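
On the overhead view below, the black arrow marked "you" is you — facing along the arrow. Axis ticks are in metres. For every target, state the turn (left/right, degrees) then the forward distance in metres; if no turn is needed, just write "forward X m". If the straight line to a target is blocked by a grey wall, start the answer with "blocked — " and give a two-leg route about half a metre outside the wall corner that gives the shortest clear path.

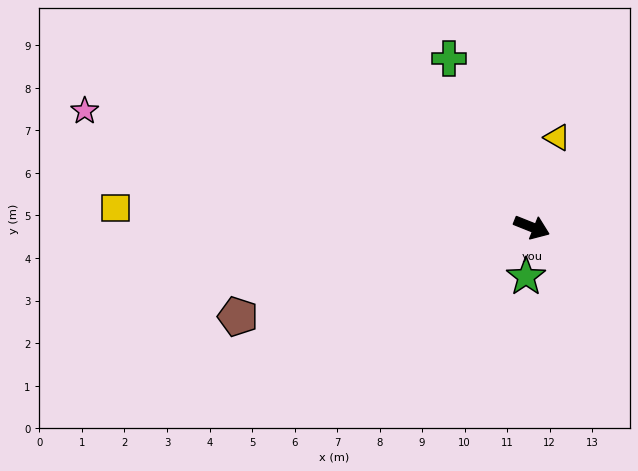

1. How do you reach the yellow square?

turn right 161°, forward 9.8 m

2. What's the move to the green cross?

turn left 138°, forward 4.4 m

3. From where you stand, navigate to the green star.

turn right 75°, forward 1.2 m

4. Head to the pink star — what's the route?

turn right 173°, forward 10.9 m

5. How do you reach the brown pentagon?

turn right 141°, forward 7.2 m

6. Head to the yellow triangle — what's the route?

turn left 96°, forward 2.2 m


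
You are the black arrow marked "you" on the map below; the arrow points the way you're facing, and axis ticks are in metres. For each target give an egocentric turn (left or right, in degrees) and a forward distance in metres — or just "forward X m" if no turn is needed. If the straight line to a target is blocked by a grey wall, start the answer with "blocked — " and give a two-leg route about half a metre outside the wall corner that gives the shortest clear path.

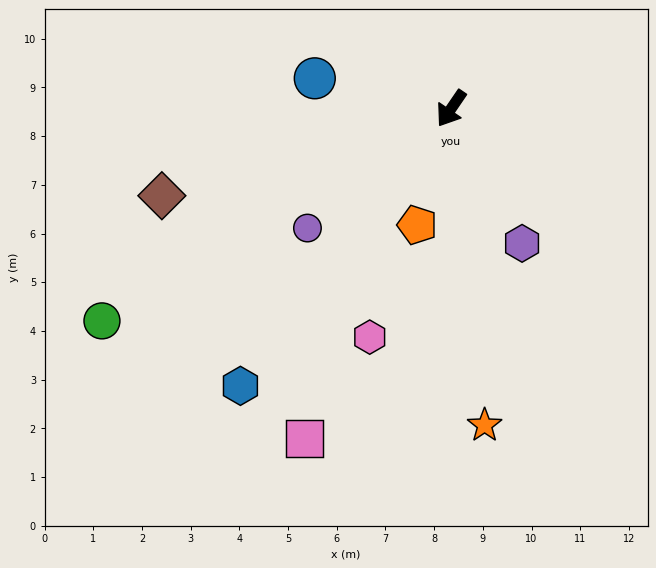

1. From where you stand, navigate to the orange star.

turn left 40°, forward 6.5 m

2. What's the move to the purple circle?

turn right 16°, forward 3.8 m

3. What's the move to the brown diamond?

turn right 39°, forward 6.2 m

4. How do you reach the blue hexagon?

turn right 3°, forward 7.2 m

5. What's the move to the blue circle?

turn right 68°, forward 2.9 m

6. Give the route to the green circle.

turn right 24°, forward 8.4 m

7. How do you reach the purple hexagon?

turn left 62°, forward 3.1 m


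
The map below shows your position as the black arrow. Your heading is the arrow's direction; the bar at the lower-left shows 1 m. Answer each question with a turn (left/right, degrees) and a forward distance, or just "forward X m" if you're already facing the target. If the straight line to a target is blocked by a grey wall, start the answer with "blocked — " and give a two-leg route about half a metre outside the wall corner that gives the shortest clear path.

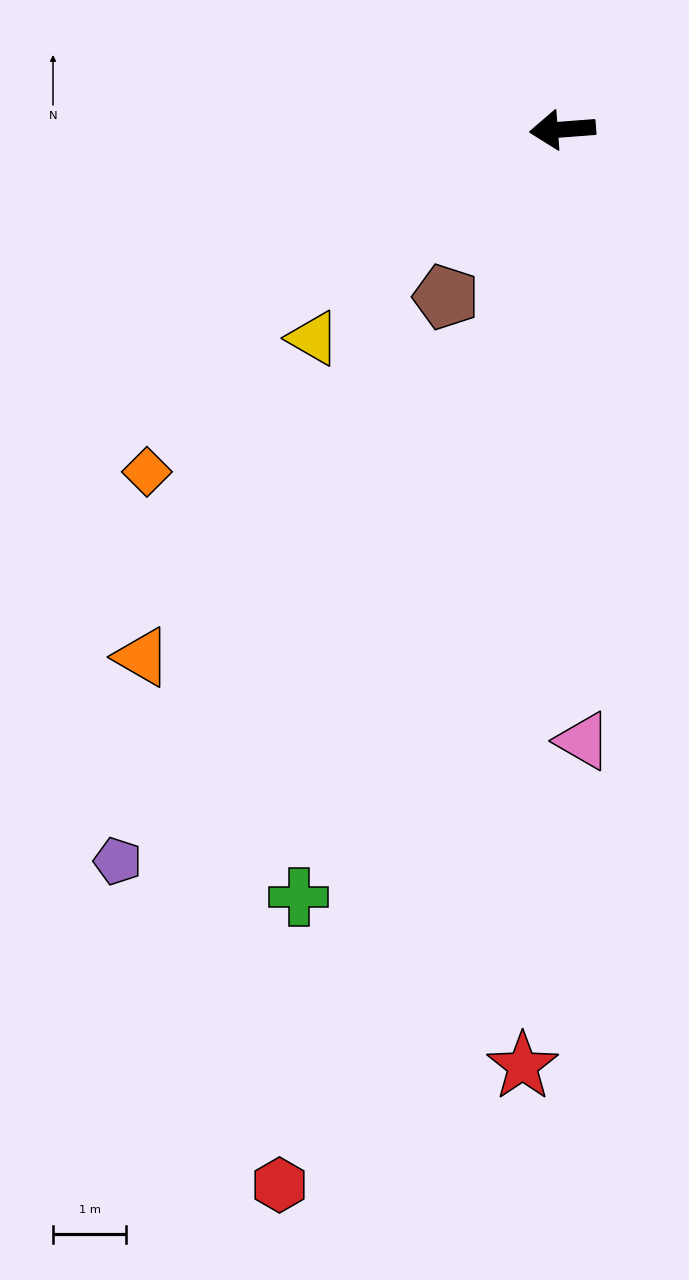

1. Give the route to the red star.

turn left 83°, forward 12.8 m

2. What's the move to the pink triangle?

turn left 88°, forward 8.4 m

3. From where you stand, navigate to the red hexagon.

turn left 71°, forward 14.9 m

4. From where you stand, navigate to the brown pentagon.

turn left 51°, forward 2.8 m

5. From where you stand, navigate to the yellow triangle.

turn left 36°, forward 4.4 m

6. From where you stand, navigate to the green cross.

turn left 67°, forward 11.1 m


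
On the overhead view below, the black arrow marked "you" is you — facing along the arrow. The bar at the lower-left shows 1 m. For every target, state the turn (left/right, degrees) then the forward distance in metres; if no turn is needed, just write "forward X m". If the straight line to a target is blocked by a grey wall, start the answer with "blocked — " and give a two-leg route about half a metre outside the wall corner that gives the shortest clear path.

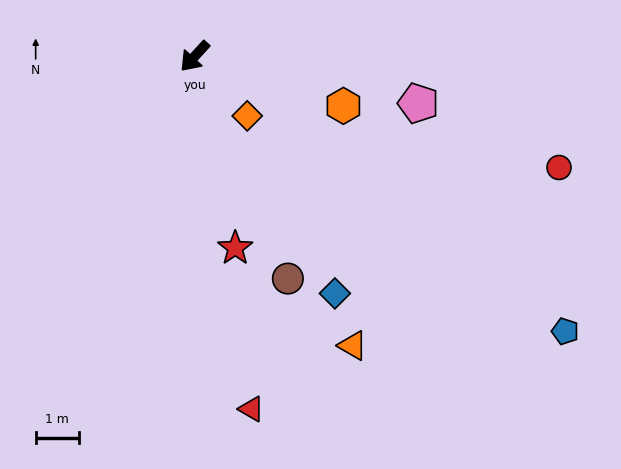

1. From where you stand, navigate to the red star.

turn left 54°, forward 4.6 m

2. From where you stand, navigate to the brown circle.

turn left 65°, forward 5.6 m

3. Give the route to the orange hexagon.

turn left 114°, forward 3.6 m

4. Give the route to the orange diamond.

turn left 84°, forward 1.8 m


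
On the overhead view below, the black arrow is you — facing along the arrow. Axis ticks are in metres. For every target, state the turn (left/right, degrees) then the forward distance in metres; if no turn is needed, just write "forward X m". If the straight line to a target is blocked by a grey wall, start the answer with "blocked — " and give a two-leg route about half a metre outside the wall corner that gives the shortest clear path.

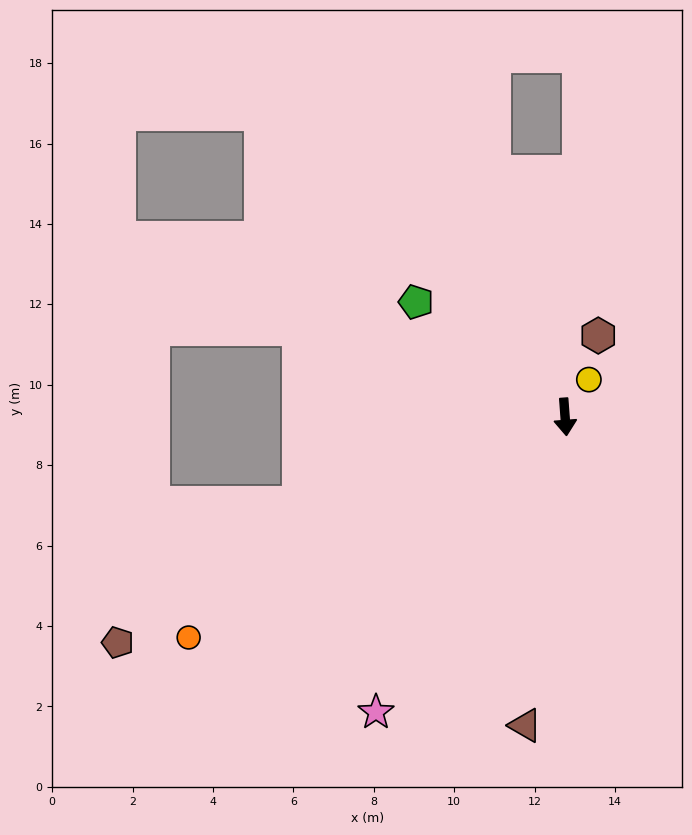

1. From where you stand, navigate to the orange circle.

turn right 64°, forward 10.9 m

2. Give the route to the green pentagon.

turn right 132°, forward 4.7 m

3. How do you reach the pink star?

turn right 37°, forward 8.7 m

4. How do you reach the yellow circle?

turn left 143°, forward 1.1 m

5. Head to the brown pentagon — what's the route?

turn right 68°, forward 12.5 m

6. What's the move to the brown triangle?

turn right 12°, forward 7.7 m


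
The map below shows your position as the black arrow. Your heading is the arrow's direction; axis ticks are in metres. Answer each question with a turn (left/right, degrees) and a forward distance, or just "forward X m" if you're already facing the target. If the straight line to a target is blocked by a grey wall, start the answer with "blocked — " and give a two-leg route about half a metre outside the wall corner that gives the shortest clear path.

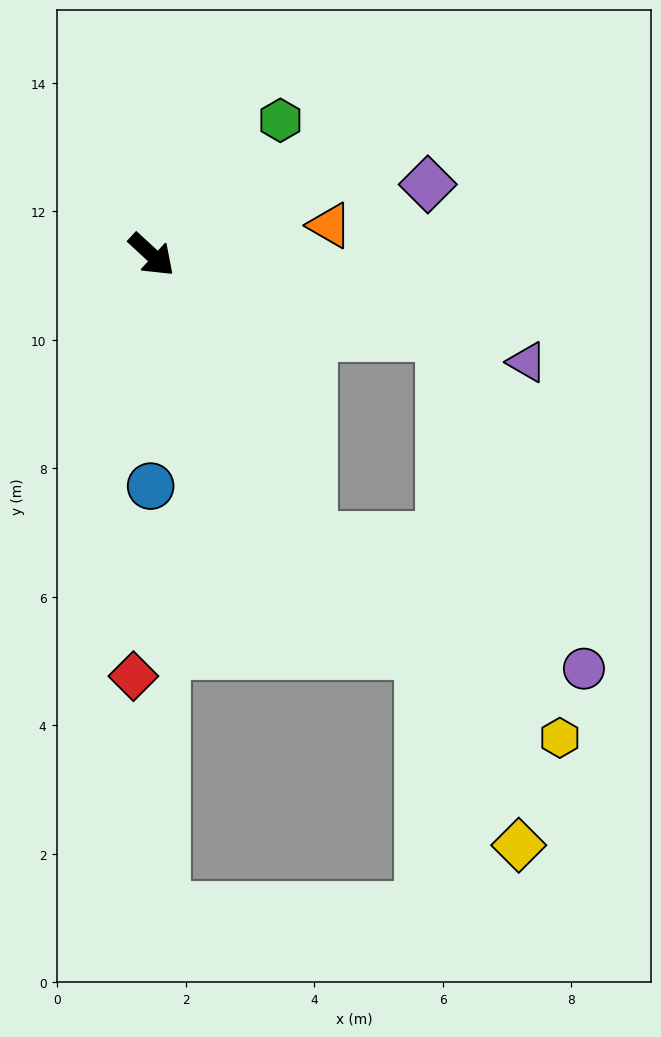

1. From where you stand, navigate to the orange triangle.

turn left 52°, forward 2.8 m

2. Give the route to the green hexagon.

turn left 89°, forward 2.9 m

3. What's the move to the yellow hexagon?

blocked — turn right 18°, forward 5.1 m, then turn left 22°, forward 5.0 m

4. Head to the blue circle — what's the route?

turn right 48°, forward 3.6 m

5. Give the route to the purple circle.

blocked — turn right 18°, forward 5.1 m, then turn left 35°, forward 4.7 m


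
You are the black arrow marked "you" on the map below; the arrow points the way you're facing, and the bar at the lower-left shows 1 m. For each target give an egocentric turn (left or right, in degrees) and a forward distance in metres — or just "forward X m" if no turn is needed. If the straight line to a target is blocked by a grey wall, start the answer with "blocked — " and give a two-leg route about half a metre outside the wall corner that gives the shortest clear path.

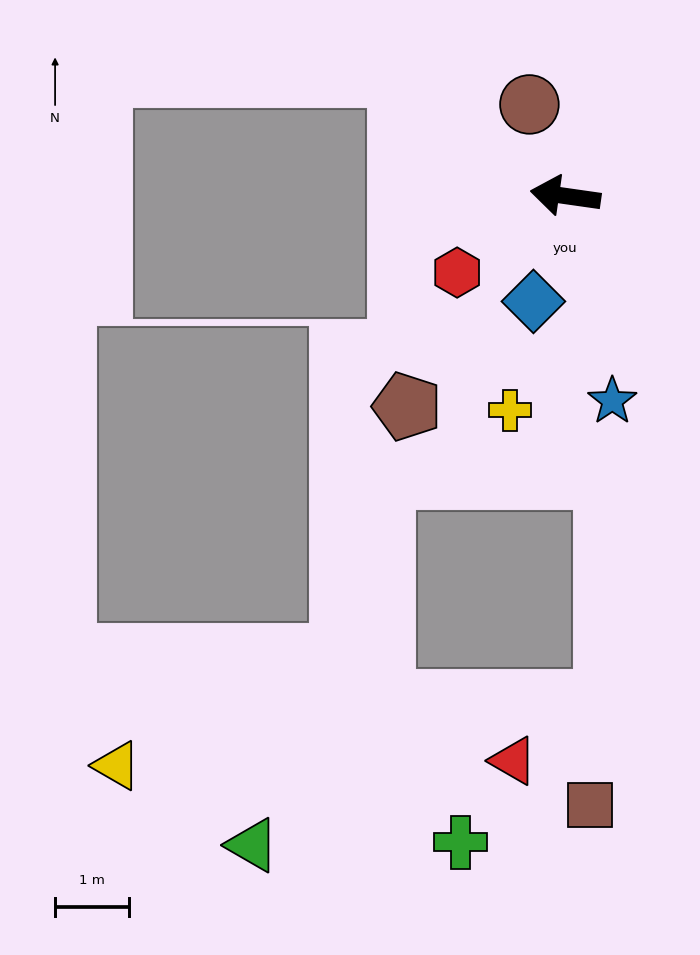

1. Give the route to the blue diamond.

turn left 81°, forward 1.5 m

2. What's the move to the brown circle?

turn right 60°, forward 1.3 m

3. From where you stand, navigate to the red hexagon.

turn left 43°, forward 1.8 m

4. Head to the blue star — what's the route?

turn left 111°, forward 2.8 m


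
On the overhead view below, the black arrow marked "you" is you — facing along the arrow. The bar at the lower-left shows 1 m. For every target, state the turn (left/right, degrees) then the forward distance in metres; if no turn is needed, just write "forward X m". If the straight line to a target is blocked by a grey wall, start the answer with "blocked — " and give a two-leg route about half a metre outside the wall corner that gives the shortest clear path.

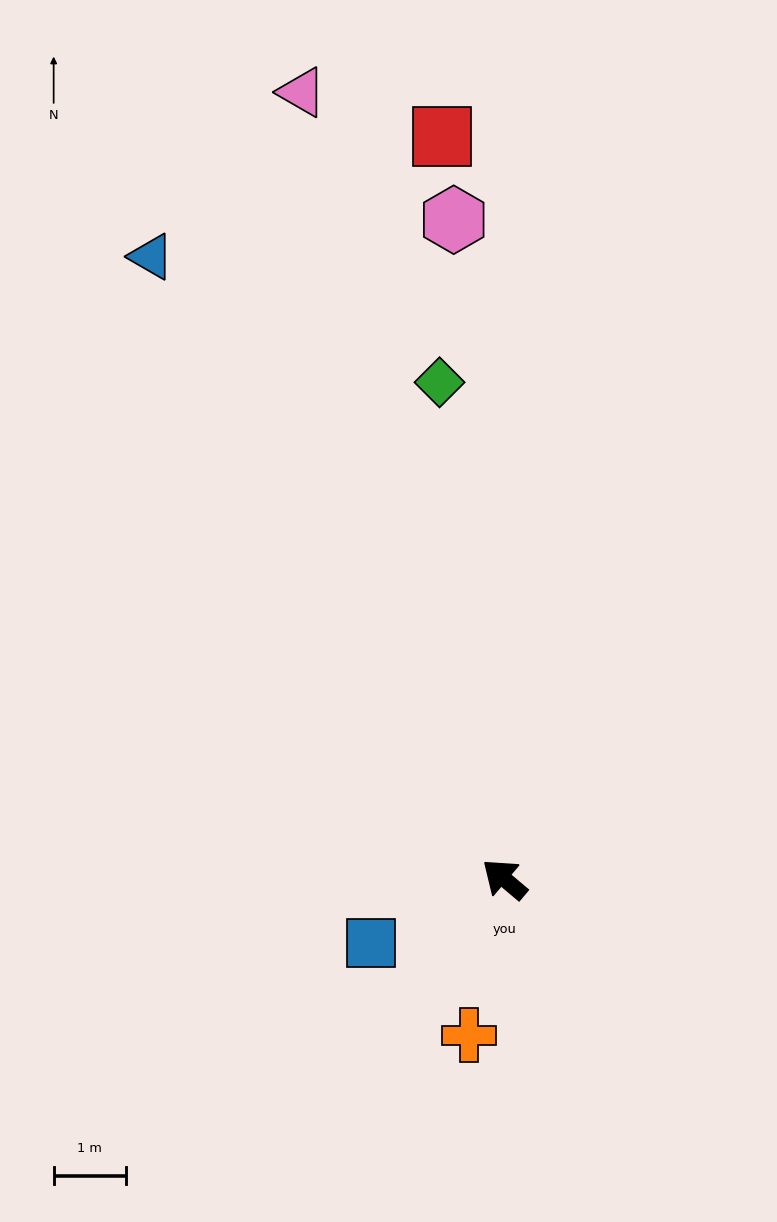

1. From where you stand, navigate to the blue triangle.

turn right 20°, forward 9.9 m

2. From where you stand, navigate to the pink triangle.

turn right 35°, forward 11.2 m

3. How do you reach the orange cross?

turn left 117°, forward 2.2 m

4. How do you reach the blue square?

turn left 66°, forward 2.0 m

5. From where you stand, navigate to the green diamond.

turn right 42°, forward 6.9 m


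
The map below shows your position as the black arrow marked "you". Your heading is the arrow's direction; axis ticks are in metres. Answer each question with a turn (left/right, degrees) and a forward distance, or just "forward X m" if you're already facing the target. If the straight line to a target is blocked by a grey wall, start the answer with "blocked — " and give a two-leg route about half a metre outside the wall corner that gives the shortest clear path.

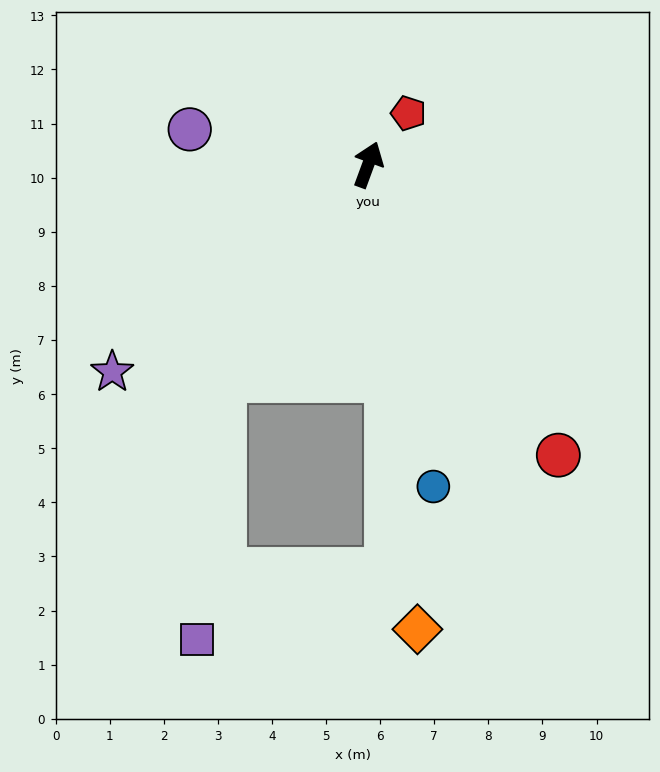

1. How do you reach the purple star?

turn left 149°, forward 6.1 m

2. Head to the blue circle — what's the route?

turn right 148°, forward 6.1 m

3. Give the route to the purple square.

blocked — turn left 166°, forward 4.8 m, then turn left 28°, forward 4.8 m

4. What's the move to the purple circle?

turn left 99°, forward 3.4 m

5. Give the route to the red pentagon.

turn right 18°, forward 1.2 m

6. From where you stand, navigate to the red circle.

turn right 127°, forward 6.4 m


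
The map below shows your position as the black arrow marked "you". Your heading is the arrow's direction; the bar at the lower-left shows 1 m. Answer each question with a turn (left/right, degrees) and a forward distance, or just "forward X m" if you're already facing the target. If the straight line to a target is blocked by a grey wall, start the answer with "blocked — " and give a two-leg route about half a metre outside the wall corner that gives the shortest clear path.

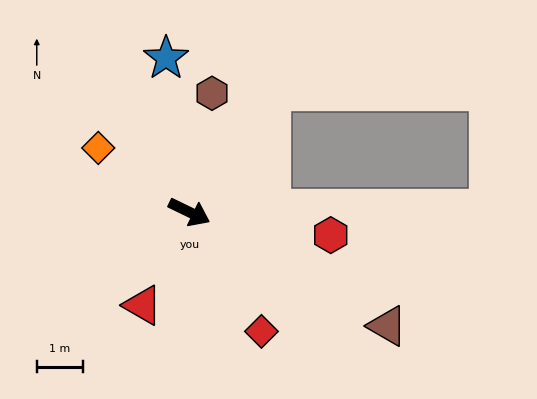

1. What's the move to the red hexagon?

turn left 17°, forward 3.1 m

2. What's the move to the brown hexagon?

turn left 105°, forward 2.6 m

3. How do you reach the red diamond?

turn right 33°, forward 3.0 m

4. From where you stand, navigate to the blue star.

turn left 125°, forward 3.3 m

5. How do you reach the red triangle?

turn right 91°, forward 2.2 m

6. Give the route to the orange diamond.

turn left 171°, forward 2.4 m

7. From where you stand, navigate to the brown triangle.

turn right 4°, forward 4.9 m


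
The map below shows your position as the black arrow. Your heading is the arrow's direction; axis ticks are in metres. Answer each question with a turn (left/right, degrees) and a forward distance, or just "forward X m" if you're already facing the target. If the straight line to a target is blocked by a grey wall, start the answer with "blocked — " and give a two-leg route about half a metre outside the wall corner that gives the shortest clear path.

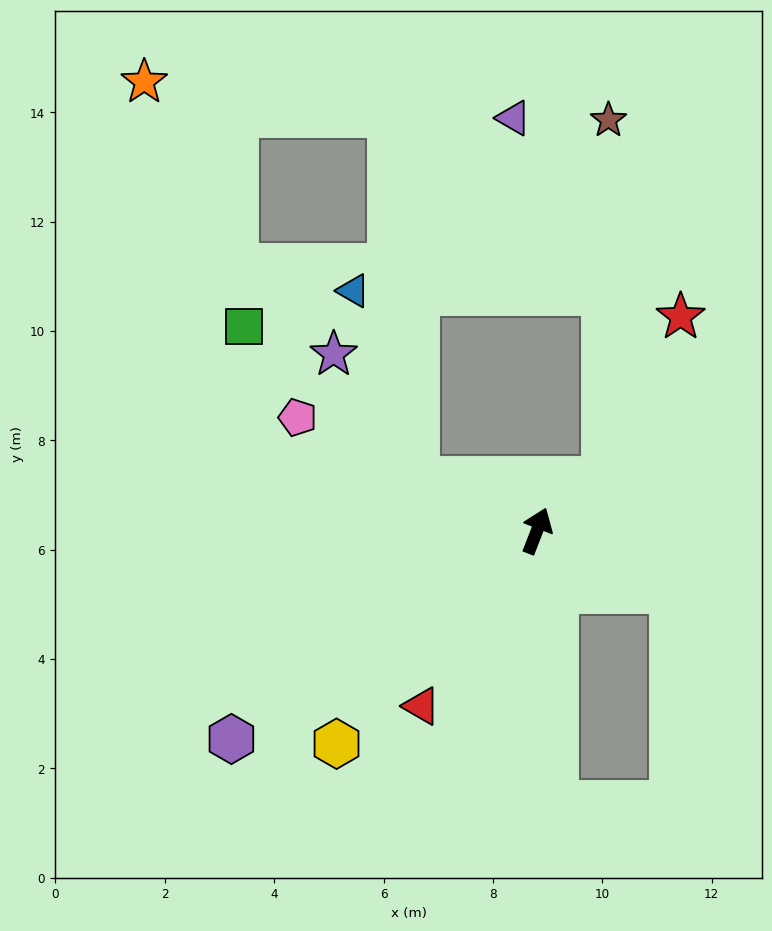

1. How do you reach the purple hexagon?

turn left 145°, forward 6.8 m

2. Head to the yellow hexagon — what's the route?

turn left 158°, forward 5.3 m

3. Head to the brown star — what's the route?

blocked — turn right 32°, forward 1.6 m, then turn left 53°, forward 6.6 m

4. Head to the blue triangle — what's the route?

blocked — turn left 88°, forward 2.4 m, then turn right 48°, forward 3.6 m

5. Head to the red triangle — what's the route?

turn left 168°, forward 3.8 m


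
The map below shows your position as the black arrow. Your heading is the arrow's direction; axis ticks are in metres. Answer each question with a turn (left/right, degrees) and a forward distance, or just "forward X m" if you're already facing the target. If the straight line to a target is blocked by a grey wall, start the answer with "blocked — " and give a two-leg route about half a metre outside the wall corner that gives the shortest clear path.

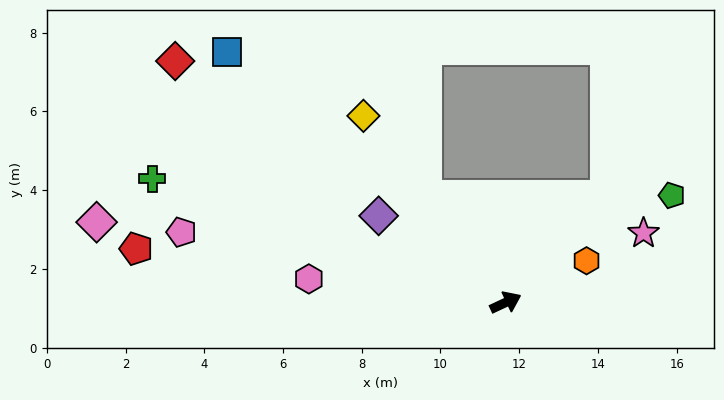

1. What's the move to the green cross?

turn left 136°, forward 9.5 m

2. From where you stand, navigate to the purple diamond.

turn left 121°, forward 3.9 m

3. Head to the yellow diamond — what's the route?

turn left 102°, forward 6.0 m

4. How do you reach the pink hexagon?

turn left 148°, forward 5.0 m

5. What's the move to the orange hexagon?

turn left 2°, forward 2.3 m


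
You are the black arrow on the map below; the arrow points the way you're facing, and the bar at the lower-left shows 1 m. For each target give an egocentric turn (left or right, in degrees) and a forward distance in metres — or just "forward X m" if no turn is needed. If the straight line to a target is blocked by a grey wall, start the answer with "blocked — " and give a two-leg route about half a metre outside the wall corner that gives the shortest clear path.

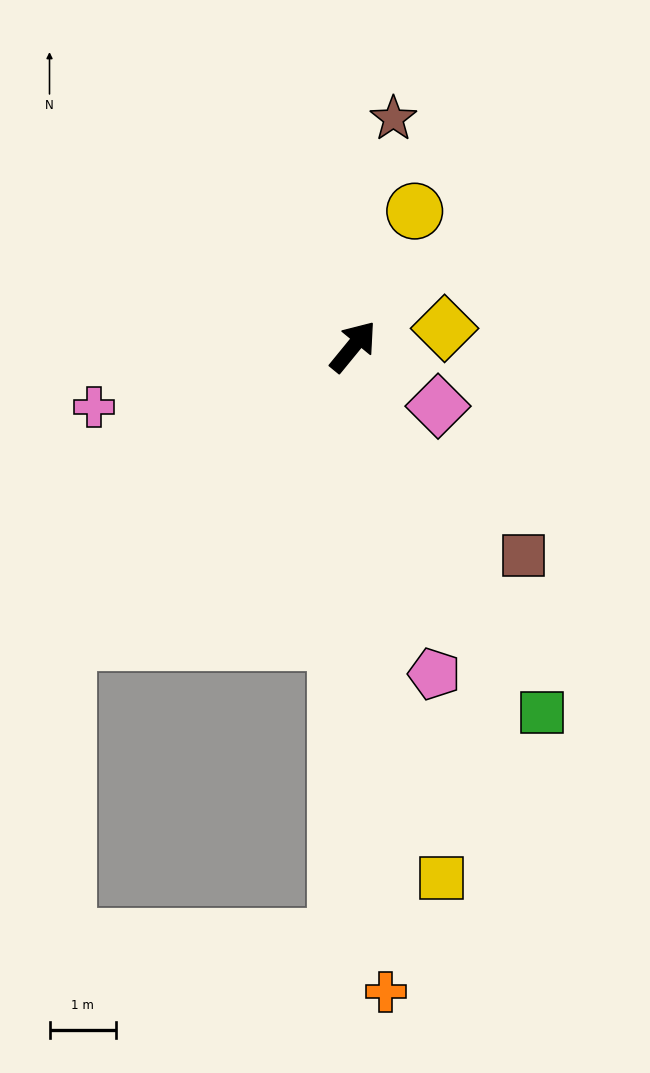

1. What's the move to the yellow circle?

turn left 15°, forward 2.2 m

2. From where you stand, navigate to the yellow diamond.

turn right 39°, forward 1.4 m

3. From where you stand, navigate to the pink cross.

turn left 142°, forward 4.0 m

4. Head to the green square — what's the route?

turn right 113°, forward 6.2 m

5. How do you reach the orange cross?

turn right 138°, forward 9.7 m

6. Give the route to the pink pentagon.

turn right 127°, forward 5.1 m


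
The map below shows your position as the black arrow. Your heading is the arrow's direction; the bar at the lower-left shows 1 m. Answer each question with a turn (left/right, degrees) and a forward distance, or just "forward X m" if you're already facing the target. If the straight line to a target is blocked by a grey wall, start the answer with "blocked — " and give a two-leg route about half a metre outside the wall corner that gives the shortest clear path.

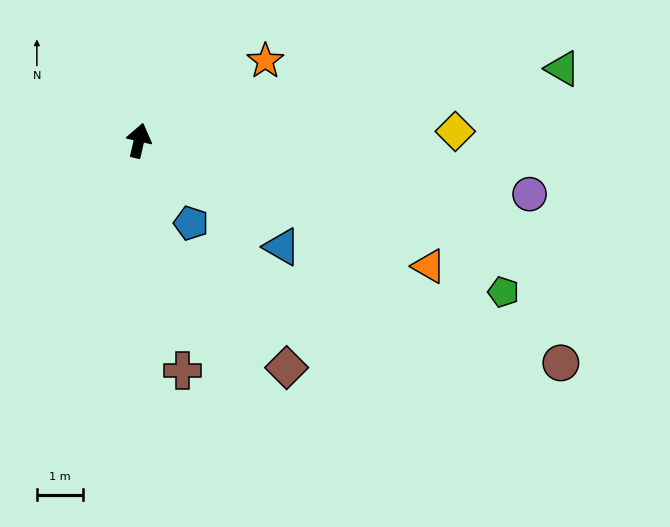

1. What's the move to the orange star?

turn right 45°, forward 3.2 m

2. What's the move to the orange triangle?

turn right 101°, forward 6.8 m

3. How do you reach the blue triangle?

turn right 114°, forward 3.8 m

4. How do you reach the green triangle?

turn right 67°, forward 9.3 m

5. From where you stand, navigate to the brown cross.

turn right 156°, forward 5.0 m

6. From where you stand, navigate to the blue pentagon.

turn right 135°, forward 2.1 m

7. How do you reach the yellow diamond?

turn right 75°, forward 6.8 m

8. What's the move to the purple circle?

turn right 85°, forward 8.5 m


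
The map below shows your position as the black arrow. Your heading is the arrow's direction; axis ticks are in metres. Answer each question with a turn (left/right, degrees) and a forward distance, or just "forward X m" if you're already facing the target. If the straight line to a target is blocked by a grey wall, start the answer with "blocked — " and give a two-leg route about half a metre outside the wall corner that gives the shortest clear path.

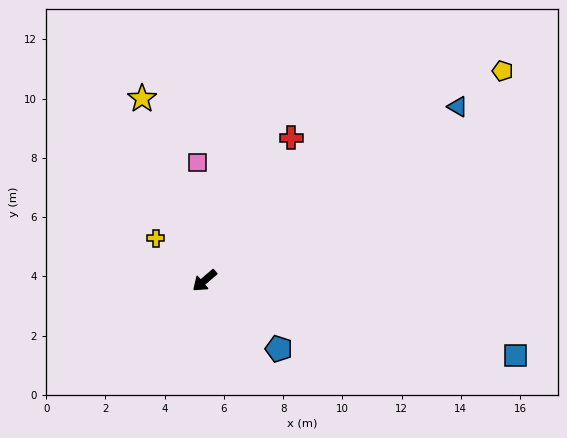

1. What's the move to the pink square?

turn right 127°, forward 4.0 m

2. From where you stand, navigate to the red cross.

turn right 162°, forward 5.7 m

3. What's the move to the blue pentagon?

turn left 97°, forward 3.4 m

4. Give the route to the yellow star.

turn right 112°, forward 6.5 m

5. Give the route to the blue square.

turn left 126°, forward 10.8 m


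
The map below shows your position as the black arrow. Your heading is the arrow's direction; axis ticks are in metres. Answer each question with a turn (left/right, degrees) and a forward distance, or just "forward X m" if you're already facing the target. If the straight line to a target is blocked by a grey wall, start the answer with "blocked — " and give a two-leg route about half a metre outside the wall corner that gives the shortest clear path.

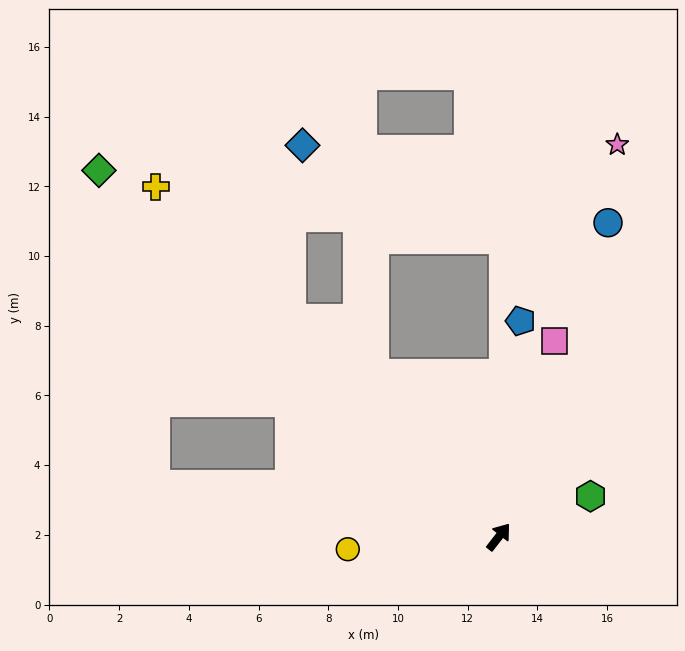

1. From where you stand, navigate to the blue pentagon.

turn left 32°, forward 6.2 m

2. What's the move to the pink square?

turn left 22°, forward 5.8 m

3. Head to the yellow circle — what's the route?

turn left 133°, forward 4.3 m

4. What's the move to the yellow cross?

turn left 82°, forward 14.1 m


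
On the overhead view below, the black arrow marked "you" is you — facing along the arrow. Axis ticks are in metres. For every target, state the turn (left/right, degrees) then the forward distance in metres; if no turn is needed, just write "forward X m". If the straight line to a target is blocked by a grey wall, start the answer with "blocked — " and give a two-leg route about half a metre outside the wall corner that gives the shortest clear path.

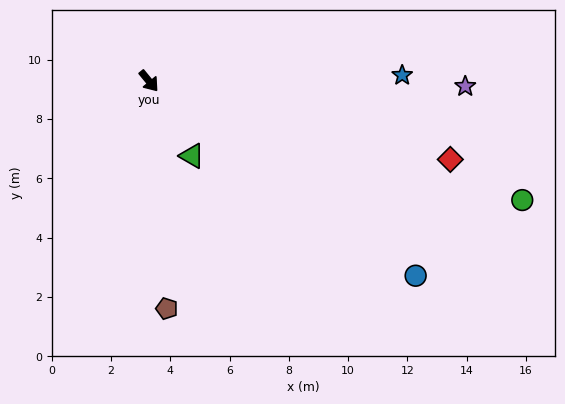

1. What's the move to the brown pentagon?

turn right 35°, forward 7.7 m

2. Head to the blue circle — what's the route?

turn left 14°, forward 11.1 m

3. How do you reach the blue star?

turn left 52°, forward 8.5 m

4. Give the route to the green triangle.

turn right 10°, forward 2.9 m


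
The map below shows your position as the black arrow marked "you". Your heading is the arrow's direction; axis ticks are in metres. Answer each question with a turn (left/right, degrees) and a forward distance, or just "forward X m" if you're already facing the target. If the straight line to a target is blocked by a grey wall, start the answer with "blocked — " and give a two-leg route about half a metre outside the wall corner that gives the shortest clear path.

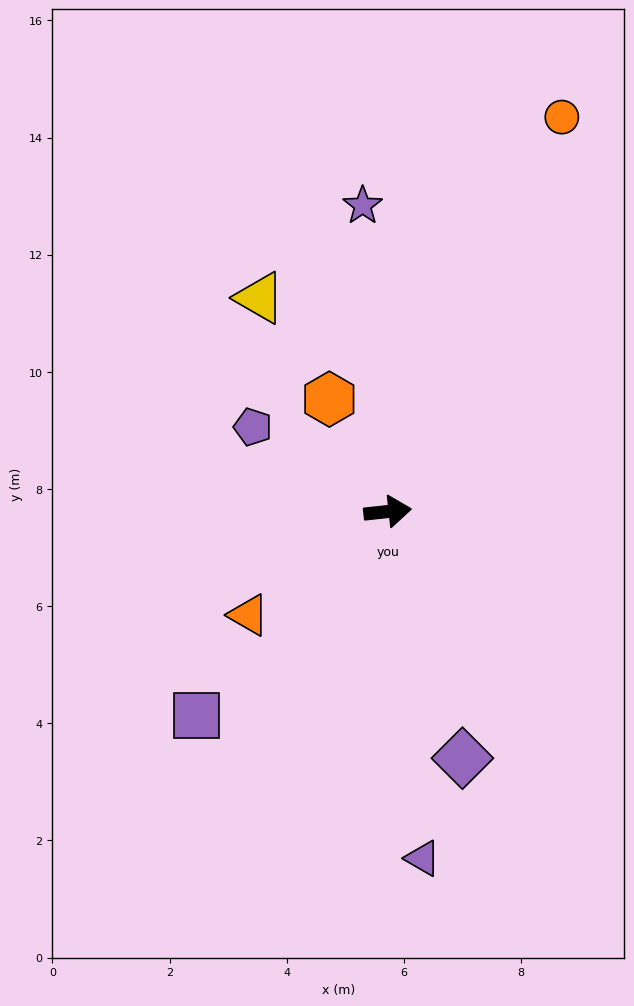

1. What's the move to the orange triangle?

turn right 150°, forward 3.0 m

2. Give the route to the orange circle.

turn left 60°, forward 7.4 m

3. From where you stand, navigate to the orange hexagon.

turn left 111°, forward 2.2 m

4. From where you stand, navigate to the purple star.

turn left 88°, forward 5.2 m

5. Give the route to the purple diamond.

turn right 79°, forward 4.4 m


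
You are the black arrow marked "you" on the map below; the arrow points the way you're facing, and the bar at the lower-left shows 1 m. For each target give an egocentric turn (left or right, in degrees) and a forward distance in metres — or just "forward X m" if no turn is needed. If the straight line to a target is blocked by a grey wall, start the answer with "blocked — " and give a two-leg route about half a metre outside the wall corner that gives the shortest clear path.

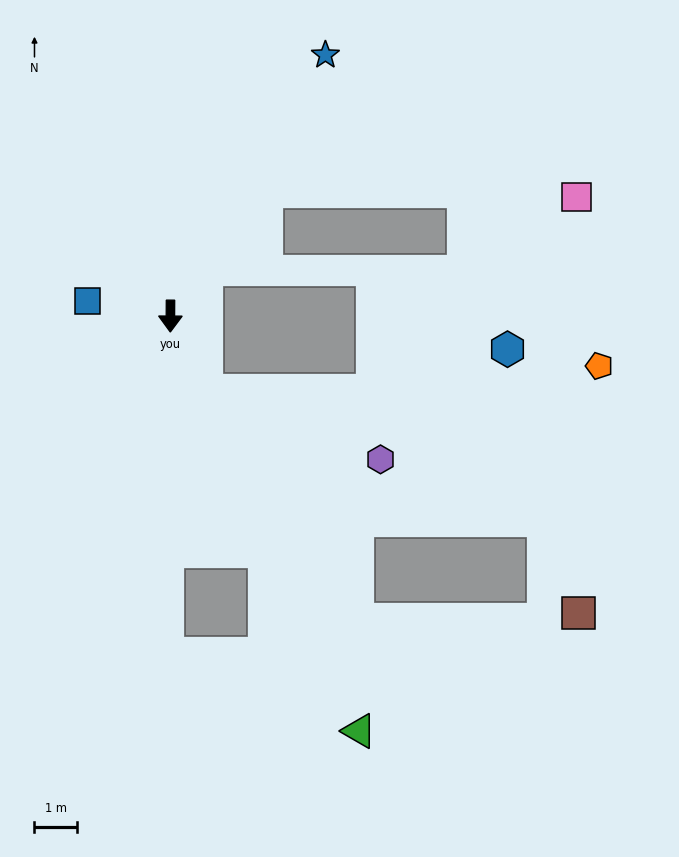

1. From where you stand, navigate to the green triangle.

turn left 25°, forward 10.8 m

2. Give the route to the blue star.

turn left 150°, forward 7.2 m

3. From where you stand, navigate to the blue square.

turn right 100°, forward 2.0 m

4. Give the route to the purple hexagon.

blocked — turn left 25°, forward 2.0 m, then turn left 44°, forward 4.4 m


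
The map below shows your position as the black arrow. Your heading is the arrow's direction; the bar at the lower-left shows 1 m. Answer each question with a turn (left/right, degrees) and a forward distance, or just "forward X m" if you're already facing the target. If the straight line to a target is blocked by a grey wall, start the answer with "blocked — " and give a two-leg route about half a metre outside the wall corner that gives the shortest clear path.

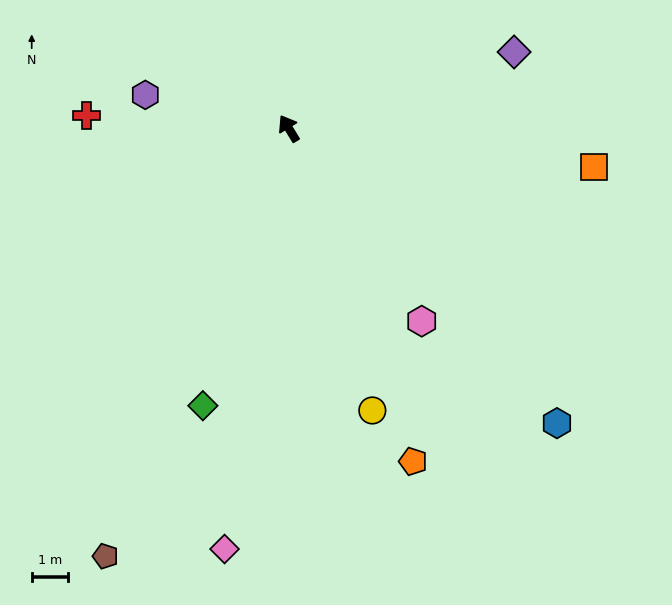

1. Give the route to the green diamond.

turn left 131°, forward 8.1 m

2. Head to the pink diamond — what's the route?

turn left 140°, forward 11.8 m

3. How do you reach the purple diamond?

turn right 103°, forward 6.6 m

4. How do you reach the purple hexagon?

turn left 45°, forward 4.1 m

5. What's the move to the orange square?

turn right 129°, forward 8.5 m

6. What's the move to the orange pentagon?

turn left 169°, forward 9.9 m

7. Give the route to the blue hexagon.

turn right 169°, forward 11.1 m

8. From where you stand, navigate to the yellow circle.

turn left 165°, forward 8.2 m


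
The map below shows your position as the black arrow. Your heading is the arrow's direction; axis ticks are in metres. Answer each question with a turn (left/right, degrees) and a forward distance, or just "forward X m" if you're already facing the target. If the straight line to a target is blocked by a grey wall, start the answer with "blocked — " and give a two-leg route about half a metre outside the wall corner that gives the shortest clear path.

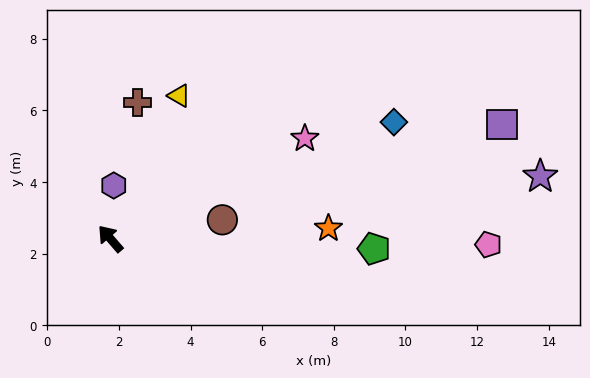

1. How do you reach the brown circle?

turn right 121°, forward 3.2 m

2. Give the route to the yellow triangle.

turn right 67°, forward 4.4 m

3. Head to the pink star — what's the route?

turn right 104°, forward 6.1 m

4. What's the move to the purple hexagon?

turn right 45°, forward 1.5 m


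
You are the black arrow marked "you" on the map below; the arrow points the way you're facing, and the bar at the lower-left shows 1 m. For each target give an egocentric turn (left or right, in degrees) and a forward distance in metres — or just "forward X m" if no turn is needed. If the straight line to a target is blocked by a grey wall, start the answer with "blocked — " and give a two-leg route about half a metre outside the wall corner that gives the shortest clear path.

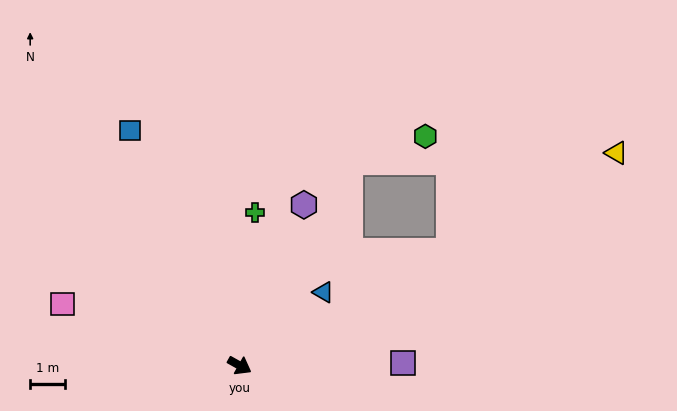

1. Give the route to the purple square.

turn left 30°, forward 4.8 m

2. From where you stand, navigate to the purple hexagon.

turn left 97°, forward 5.0 m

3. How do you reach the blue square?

turn left 144°, forward 7.6 m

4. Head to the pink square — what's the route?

turn right 170°, forward 5.5 m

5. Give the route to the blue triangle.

turn left 70°, forward 3.2 m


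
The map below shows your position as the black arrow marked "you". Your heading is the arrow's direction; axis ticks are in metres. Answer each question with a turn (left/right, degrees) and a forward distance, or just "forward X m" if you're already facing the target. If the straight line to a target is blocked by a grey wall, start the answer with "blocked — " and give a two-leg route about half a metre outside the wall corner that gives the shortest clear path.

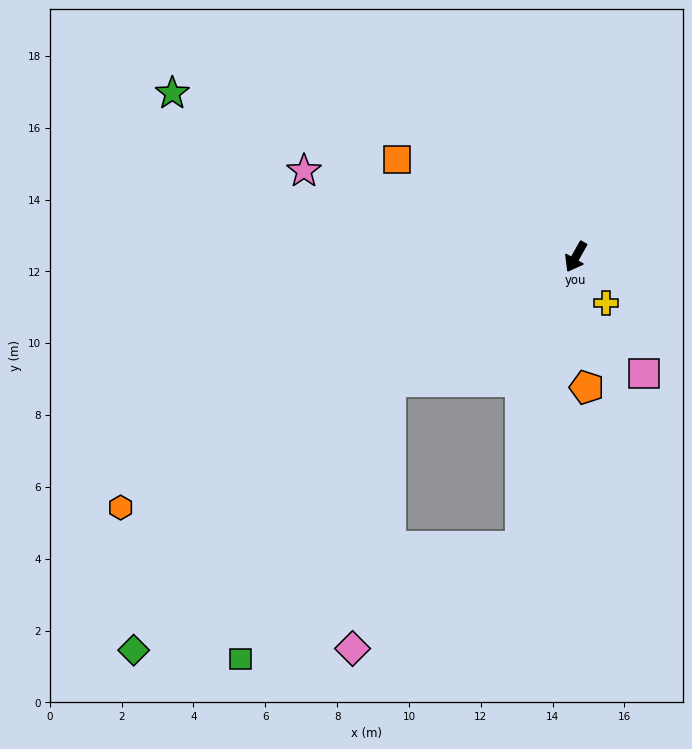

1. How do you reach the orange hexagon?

turn right 32°, forward 14.5 m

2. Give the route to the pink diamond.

blocked — turn left 18°, forward 8.2 m, then turn right 47°, forward 5.5 m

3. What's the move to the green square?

blocked — turn right 27°, forward 6.2 m, then turn left 28°, forward 8.8 m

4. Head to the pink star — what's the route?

turn right 78°, forward 7.9 m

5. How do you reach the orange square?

turn right 89°, forward 5.7 m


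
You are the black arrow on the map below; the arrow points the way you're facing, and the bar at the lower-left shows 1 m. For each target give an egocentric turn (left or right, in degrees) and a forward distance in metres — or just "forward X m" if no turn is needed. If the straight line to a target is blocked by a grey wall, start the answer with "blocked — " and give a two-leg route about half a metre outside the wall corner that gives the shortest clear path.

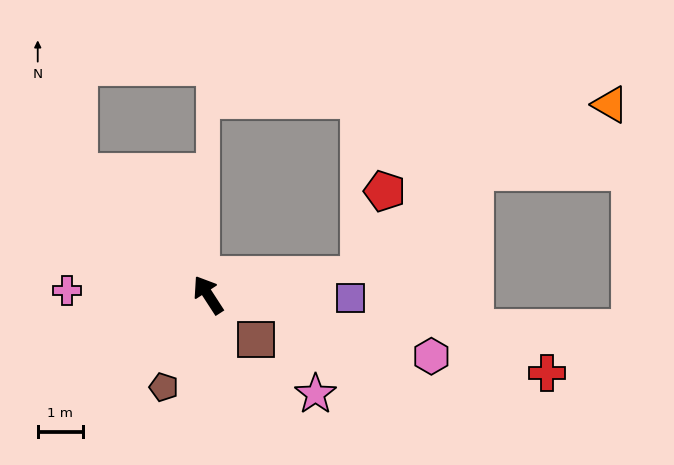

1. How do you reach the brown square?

turn right 166°, forward 1.5 m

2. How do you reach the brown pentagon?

turn left 121°, forward 2.3 m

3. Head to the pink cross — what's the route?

turn left 55°, forward 3.1 m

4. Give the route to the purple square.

turn right 124°, forward 3.2 m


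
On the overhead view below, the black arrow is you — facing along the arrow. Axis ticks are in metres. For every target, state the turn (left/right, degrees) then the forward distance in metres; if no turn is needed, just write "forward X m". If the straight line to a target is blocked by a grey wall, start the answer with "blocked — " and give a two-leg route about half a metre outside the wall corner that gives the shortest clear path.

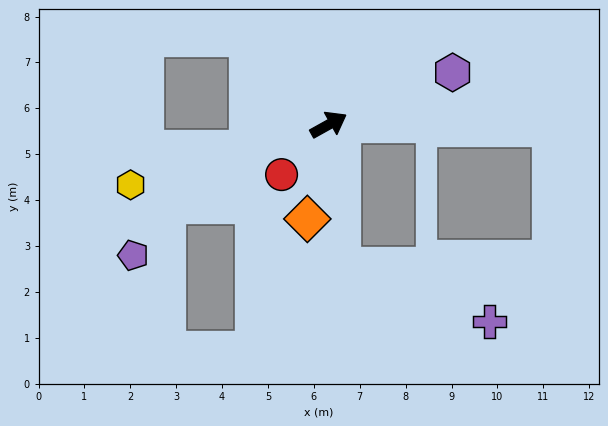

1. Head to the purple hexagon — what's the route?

turn right 6°, forward 2.9 m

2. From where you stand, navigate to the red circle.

turn right 162°, forward 1.5 m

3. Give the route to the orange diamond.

turn right 132°, forward 2.1 m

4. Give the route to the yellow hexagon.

turn left 168°, forward 4.5 m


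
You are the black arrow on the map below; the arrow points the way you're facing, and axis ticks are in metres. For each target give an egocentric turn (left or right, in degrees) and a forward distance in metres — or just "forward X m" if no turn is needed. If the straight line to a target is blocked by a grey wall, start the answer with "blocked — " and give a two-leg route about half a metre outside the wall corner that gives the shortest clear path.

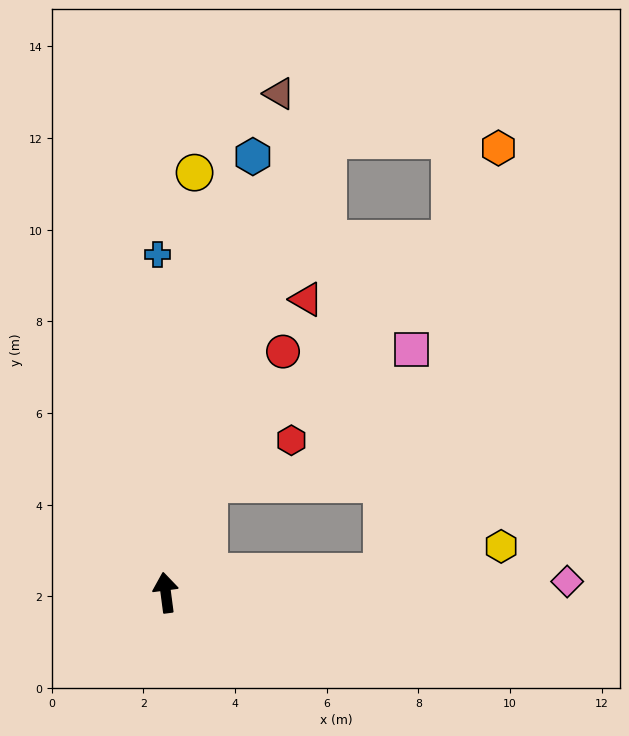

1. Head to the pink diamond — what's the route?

turn right 96°, forward 8.8 m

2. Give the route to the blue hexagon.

turn right 19°, forward 9.7 m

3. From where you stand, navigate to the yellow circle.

turn right 11°, forward 9.2 m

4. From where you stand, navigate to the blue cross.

turn right 6°, forward 7.4 m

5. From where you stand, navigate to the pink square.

blocked — turn right 92°, forward 4.8 m, then turn left 77°, forward 4.9 m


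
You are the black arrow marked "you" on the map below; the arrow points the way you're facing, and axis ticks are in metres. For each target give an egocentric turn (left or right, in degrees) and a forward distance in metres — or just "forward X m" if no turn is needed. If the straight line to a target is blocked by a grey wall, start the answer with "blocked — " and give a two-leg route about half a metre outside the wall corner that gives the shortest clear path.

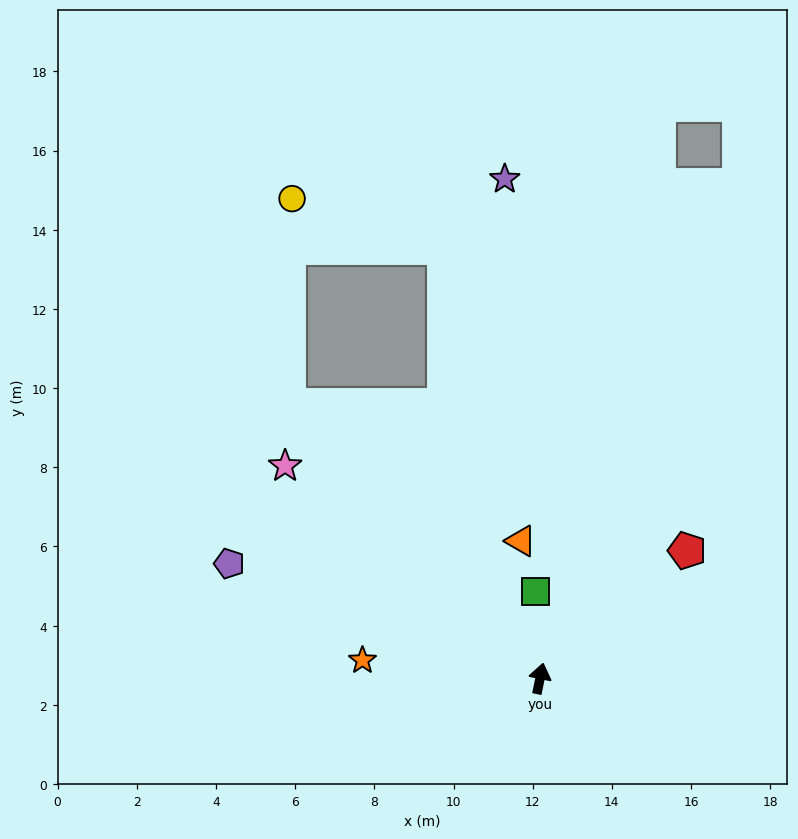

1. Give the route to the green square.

turn left 14°, forward 2.2 m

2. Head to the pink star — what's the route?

turn left 62°, forward 8.4 m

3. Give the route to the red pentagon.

turn right 37°, forward 4.9 m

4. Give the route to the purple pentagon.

turn left 81°, forward 8.4 m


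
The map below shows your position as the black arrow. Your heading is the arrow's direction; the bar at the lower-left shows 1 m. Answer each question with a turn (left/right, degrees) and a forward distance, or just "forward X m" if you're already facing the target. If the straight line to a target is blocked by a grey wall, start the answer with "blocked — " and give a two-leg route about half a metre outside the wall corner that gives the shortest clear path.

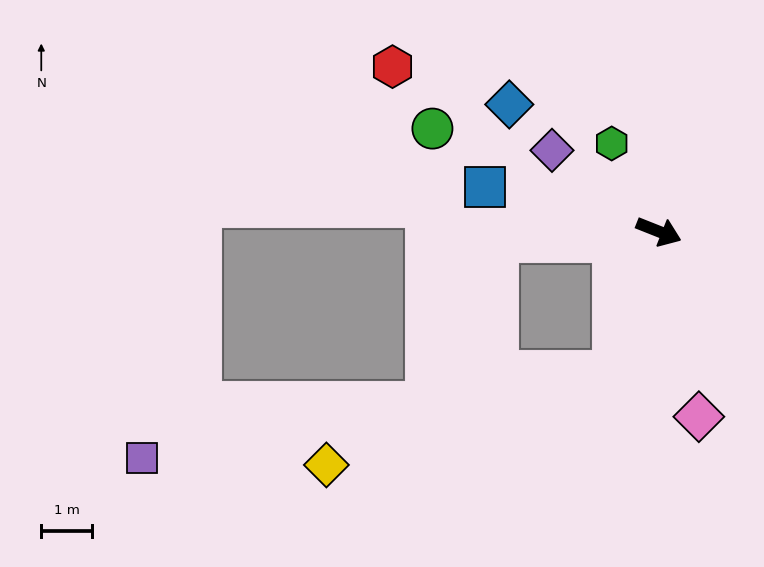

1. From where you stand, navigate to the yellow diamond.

blocked — turn right 86°, forward 2.9 m, then turn right 54°, forward 5.9 m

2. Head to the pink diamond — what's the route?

turn right 56°, forward 3.7 m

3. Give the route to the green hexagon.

turn left 140°, forward 2.0 m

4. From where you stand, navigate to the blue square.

turn right 173°, forward 3.5 m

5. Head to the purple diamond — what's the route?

turn left 164°, forward 2.6 m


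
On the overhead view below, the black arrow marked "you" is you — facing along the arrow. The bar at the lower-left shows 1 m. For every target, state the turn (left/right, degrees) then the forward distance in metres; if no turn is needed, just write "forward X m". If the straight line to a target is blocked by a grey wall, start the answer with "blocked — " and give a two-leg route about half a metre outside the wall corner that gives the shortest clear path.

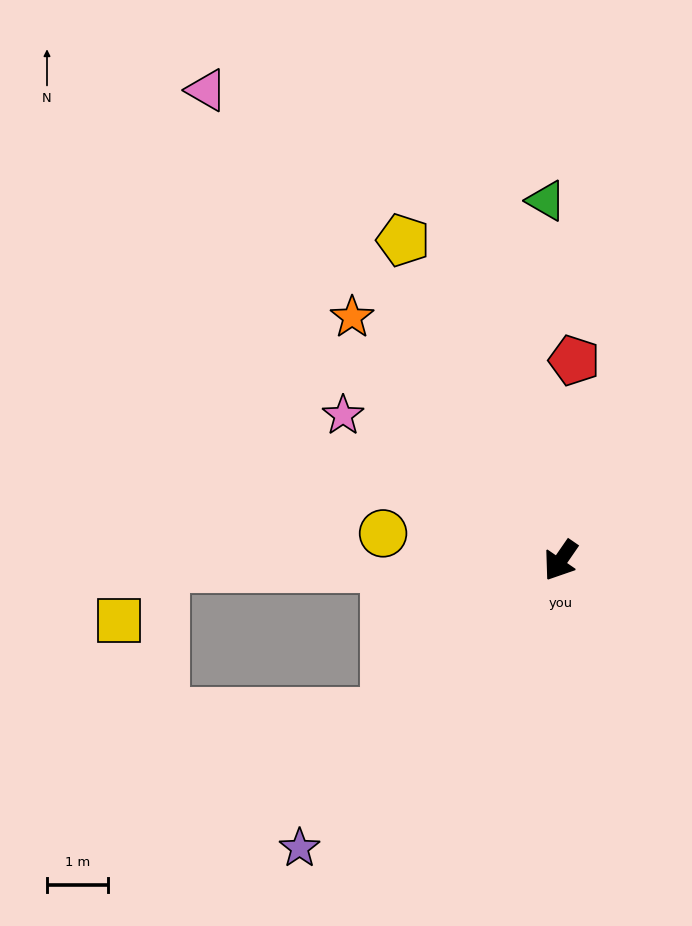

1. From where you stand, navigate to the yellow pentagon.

turn right 119°, forward 5.8 m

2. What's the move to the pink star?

turn right 89°, forward 4.3 m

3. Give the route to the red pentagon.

turn right 149°, forward 3.3 m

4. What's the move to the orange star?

turn right 105°, forward 5.3 m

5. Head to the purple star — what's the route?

turn right 8°, forward 6.4 m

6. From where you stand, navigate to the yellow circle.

turn right 64°, forward 2.9 m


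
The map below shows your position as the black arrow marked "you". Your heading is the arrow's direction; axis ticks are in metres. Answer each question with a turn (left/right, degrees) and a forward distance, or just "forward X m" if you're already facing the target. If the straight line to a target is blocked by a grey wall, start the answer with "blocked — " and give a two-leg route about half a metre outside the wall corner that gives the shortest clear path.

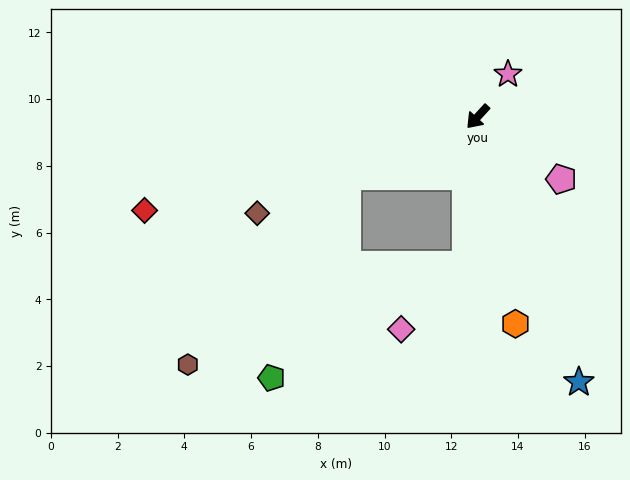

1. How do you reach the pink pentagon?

turn left 96°, forward 3.1 m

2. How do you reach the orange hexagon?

turn left 53°, forward 6.3 m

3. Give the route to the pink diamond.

blocked — turn left 38°, forward 4.5 m, then turn right 41°, forward 2.7 m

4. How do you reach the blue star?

turn left 63°, forward 8.5 m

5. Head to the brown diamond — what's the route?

turn right 24°, forward 7.2 m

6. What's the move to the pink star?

turn right 173°, forward 1.6 m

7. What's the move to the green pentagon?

blocked — turn right 23°, forward 4.3 m, then turn left 45°, forward 6.5 m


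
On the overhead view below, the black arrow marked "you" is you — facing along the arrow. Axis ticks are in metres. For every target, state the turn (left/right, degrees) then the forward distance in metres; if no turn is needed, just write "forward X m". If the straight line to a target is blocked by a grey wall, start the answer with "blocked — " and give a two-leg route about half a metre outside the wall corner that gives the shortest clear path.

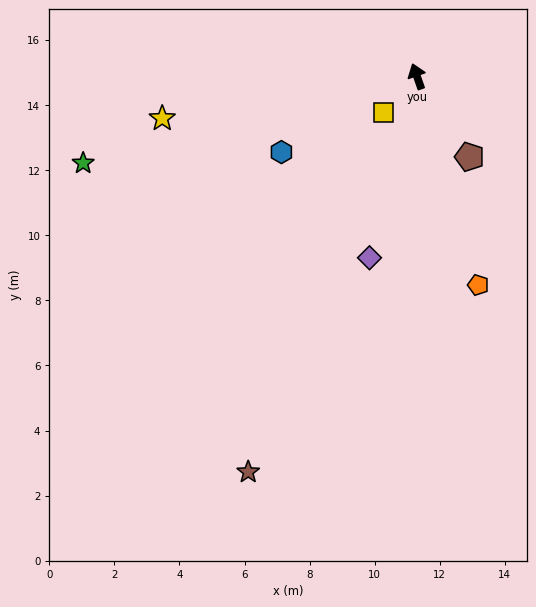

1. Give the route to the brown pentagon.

turn right 166°, forward 3.0 m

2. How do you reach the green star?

turn left 85°, forward 10.6 m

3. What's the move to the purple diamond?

turn left 146°, forward 5.8 m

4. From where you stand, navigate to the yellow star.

turn left 80°, forward 7.9 m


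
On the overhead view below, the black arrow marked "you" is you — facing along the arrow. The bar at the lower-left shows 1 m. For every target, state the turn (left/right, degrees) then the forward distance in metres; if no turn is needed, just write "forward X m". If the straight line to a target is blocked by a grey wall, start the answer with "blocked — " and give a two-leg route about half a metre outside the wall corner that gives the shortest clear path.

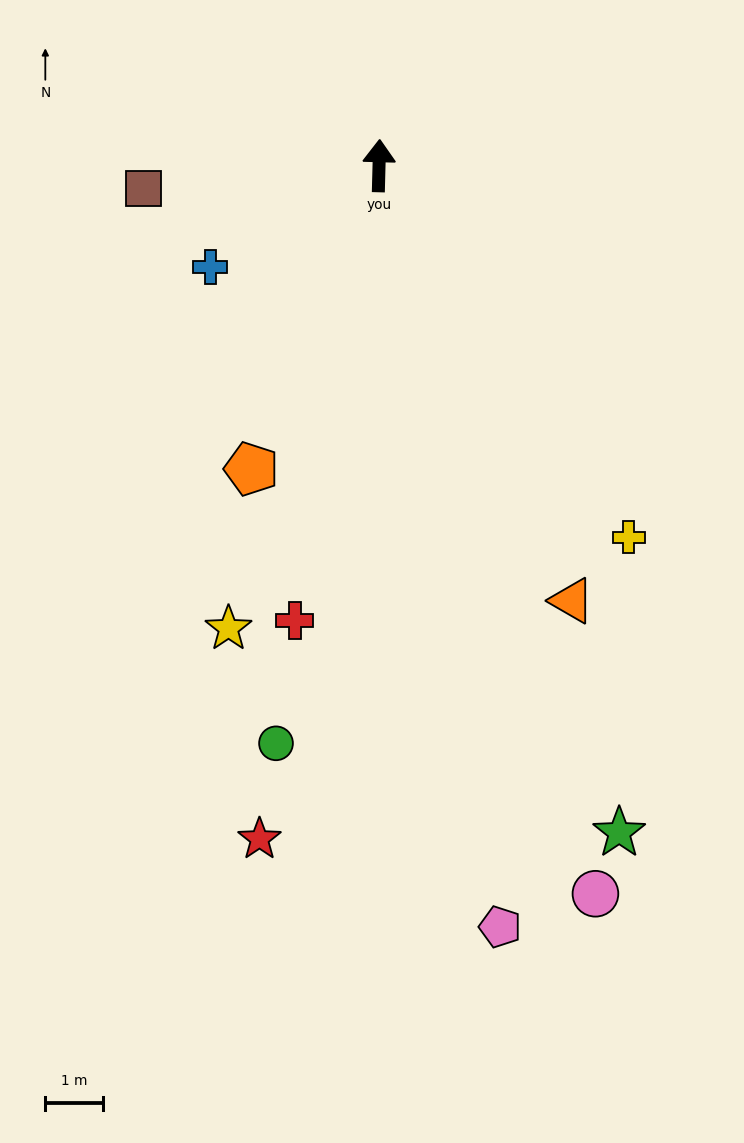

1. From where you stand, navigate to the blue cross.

turn left 122°, forward 3.4 m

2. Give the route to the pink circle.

turn right 162°, forward 13.2 m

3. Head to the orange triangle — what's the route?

turn right 155°, forward 8.3 m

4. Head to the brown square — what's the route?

turn left 97°, forward 4.1 m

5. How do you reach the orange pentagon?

turn left 159°, forward 5.7 m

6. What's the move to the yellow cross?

turn right 145°, forward 7.8 m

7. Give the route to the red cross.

turn left 171°, forward 8.1 m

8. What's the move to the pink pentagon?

turn right 169°, forward 13.4 m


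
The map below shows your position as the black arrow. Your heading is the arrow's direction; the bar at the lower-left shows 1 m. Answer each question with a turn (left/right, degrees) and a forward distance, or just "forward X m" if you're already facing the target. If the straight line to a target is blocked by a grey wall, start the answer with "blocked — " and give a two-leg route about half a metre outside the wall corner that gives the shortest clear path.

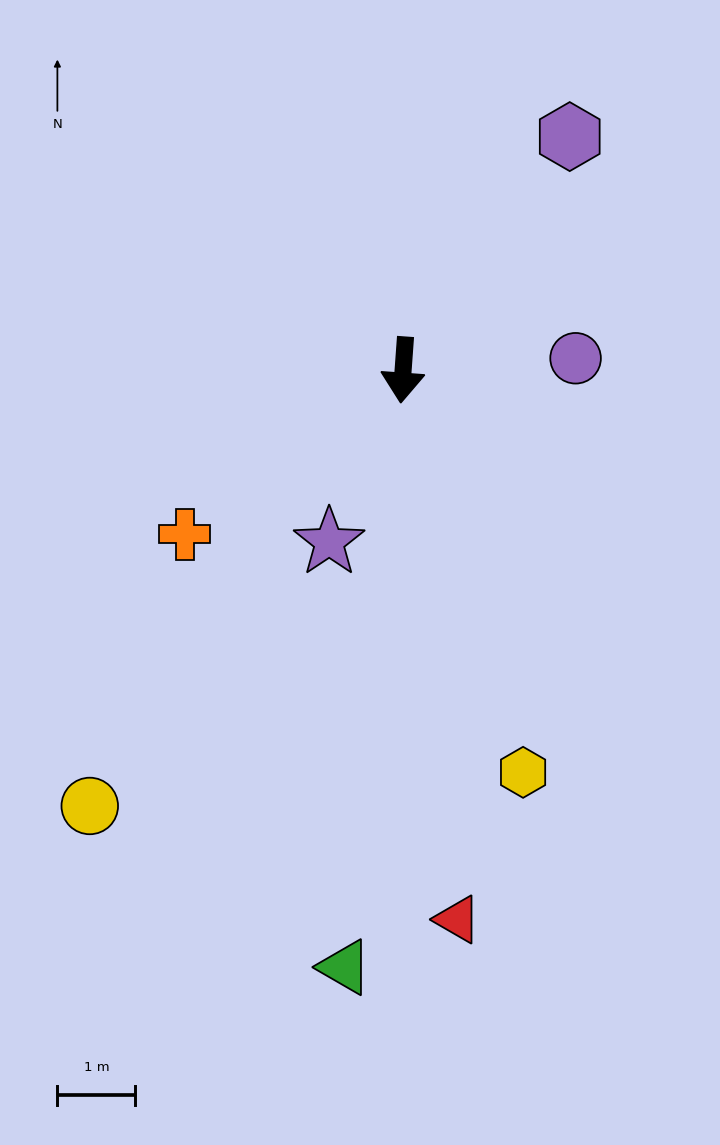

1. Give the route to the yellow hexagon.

turn left 21°, forward 5.4 m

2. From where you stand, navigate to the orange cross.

turn right 49°, forward 3.5 m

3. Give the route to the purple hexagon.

turn left 149°, forward 3.7 m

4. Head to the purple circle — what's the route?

turn left 98°, forward 2.2 m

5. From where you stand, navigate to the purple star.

turn right 19°, forward 2.4 m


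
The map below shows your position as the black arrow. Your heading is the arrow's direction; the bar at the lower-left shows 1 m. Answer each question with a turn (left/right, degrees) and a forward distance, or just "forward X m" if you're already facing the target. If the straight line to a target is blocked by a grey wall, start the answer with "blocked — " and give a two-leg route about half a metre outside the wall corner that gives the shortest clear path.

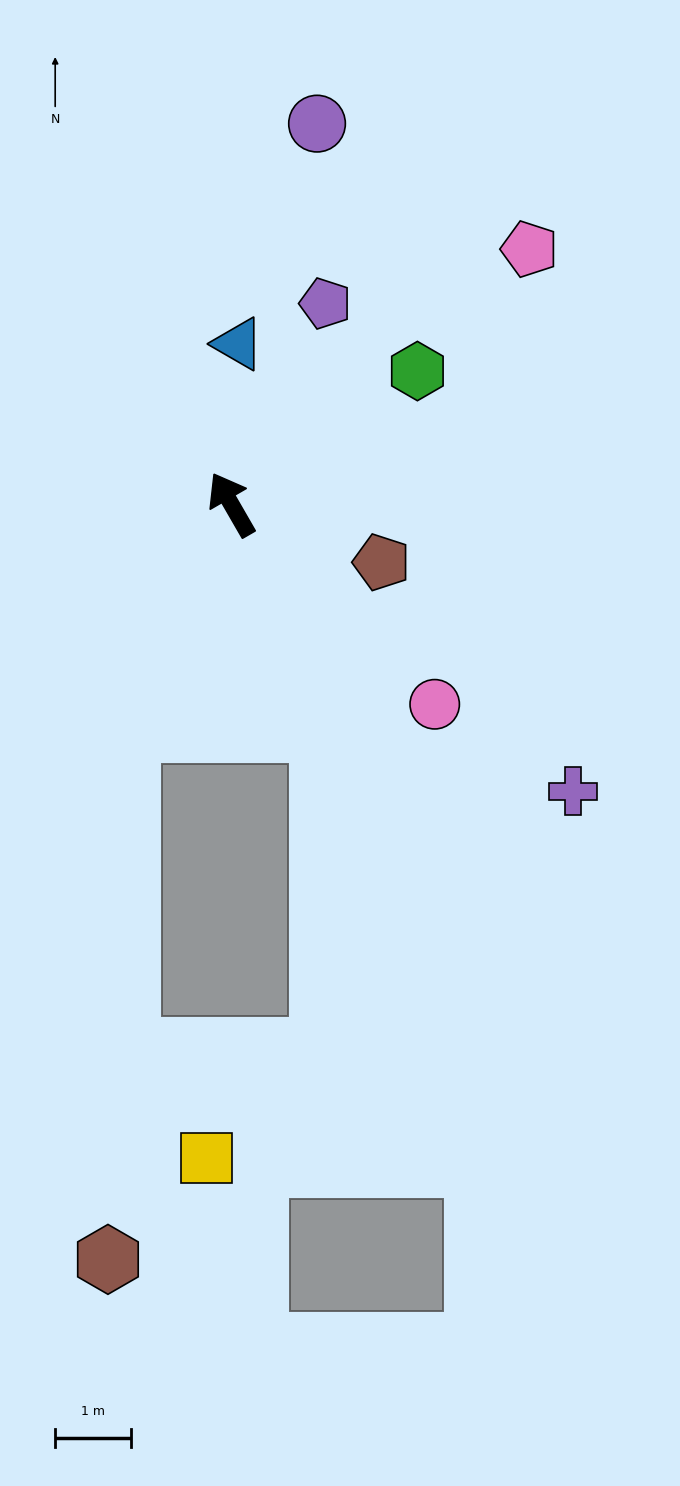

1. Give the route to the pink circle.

turn right 164°, forward 3.8 m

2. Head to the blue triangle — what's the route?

turn right 32°, forward 2.1 m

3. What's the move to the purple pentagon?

turn right 55°, forward 2.9 m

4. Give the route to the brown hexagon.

blocked — turn left 125°, forward 3.3 m, then turn left 23°, forward 7.0 m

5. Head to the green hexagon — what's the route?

turn right 84°, forward 3.0 m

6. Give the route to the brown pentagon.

turn right 141°, forward 2.1 m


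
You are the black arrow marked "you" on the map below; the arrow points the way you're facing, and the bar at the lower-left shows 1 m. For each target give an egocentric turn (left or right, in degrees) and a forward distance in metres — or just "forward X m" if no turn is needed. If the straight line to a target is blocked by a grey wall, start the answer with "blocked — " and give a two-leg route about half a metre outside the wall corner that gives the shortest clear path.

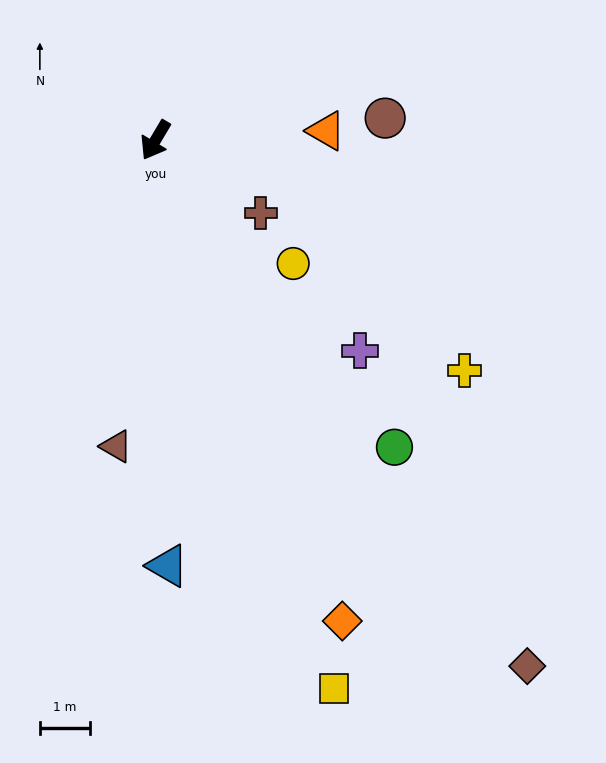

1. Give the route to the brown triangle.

turn left 23°, forward 6.2 m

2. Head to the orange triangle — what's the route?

turn left 124°, forward 3.4 m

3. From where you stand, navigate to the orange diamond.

turn left 52°, forward 10.3 m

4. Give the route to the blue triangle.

turn left 32°, forward 8.5 m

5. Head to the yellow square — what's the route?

turn left 49°, forward 11.5 m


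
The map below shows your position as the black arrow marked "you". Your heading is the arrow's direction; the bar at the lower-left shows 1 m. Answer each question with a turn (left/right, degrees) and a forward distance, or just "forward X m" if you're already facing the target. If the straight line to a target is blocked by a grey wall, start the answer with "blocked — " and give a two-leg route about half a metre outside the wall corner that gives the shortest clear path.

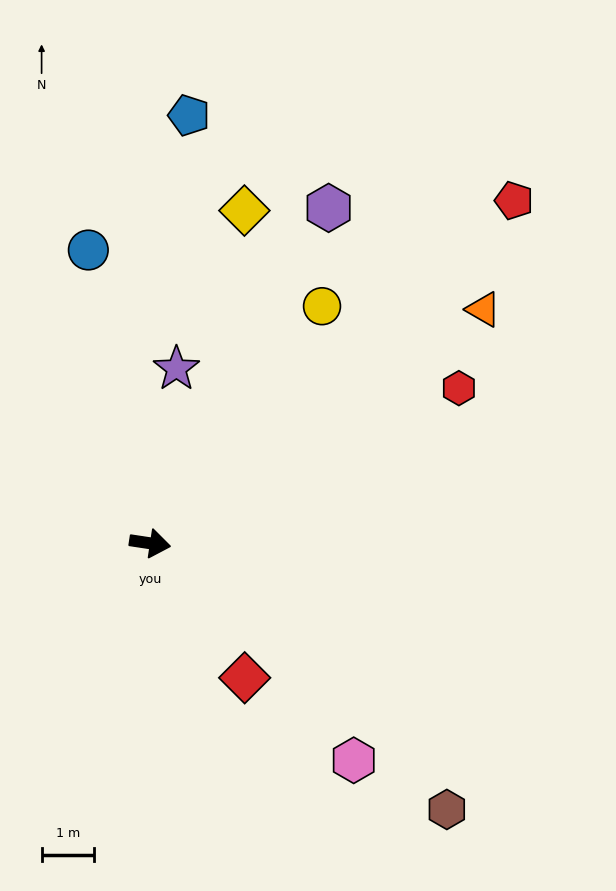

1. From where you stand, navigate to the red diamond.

turn right 46°, forward 3.1 m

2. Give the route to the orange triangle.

turn left 44°, forward 7.7 m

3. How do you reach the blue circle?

turn left 111°, forward 5.7 m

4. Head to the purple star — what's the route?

turn left 90°, forward 3.4 m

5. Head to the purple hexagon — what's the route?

turn left 71°, forward 7.2 m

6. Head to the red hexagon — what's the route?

turn left 35°, forward 6.6 m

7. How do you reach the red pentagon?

turn left 52°, forward 9.5 m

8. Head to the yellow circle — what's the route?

turn left 63°, forward 5.6 m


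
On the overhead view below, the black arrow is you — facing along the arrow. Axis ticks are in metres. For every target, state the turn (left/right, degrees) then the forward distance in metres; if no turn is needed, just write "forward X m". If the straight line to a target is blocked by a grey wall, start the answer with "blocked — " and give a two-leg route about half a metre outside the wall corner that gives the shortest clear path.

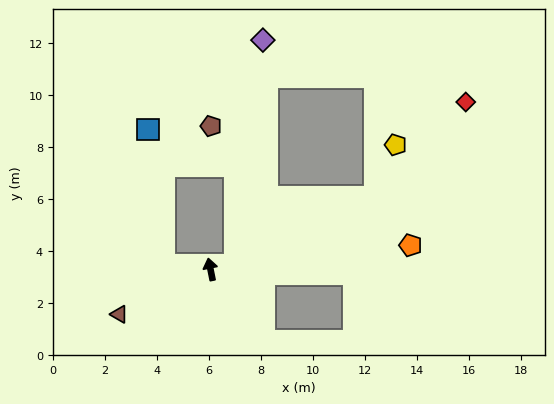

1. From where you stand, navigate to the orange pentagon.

turn right 94°, forward 7.7 m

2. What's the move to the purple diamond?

blocked — turn right 90°, forward 1.0 m, then turn left 72°, forward 8.7 m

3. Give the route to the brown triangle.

turn left 105°, forward 3.9 m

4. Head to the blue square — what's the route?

blocked — turn left 72°, forward 1.8 m, then turn right 77°, forward 5.2 m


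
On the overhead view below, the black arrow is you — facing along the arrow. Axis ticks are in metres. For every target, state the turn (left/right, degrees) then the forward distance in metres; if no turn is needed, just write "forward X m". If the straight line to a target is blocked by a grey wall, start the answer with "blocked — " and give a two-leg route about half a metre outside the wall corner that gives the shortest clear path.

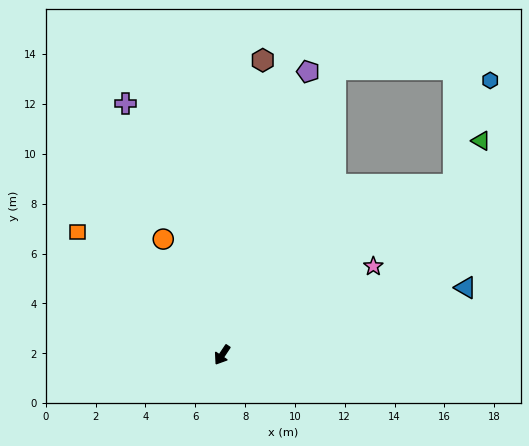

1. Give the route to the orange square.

turn right 97°, forward 7.6 m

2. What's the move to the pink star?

turn left 154°, forward 7.0 m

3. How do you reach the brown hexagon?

turn right 154°, forward 11.9 m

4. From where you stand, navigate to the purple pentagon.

turn right 163°, forward 11.9 m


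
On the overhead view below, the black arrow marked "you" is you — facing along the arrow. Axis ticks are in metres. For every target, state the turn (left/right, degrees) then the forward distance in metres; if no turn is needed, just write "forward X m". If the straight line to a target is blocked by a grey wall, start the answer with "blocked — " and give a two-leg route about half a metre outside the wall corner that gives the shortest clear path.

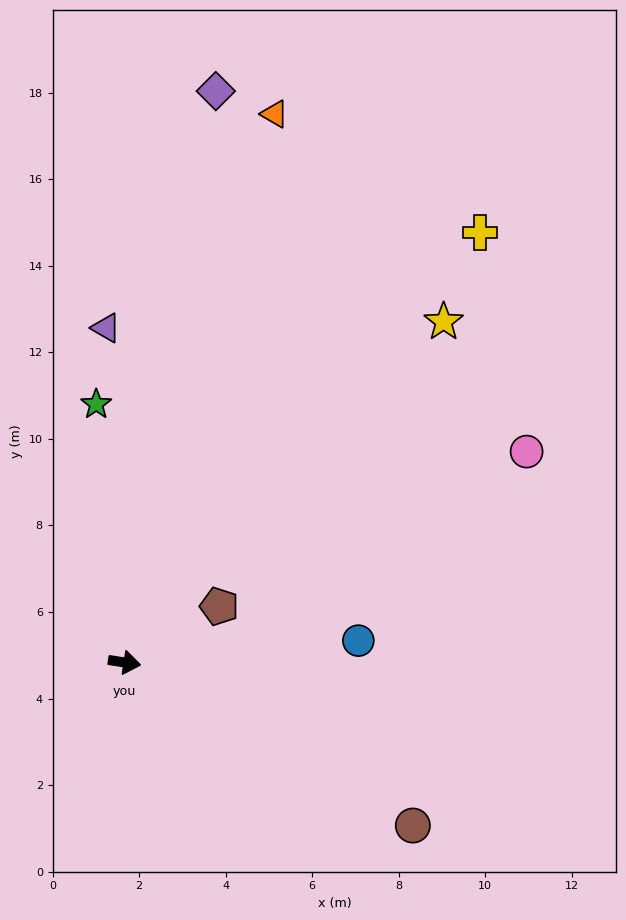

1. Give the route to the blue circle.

turn left 14°, forward 5.4 m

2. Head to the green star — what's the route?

turn left 105°, forward 6.0 m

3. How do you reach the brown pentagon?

turn left 40°, forward 2.5 m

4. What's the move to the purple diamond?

turn left 90°, forward 13.4 m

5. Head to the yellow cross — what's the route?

turn left 59°, forward 12.9 m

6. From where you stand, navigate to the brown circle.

turn right 21°, forward 7.7 m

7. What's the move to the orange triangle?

turn left 84°, forward 13.1 m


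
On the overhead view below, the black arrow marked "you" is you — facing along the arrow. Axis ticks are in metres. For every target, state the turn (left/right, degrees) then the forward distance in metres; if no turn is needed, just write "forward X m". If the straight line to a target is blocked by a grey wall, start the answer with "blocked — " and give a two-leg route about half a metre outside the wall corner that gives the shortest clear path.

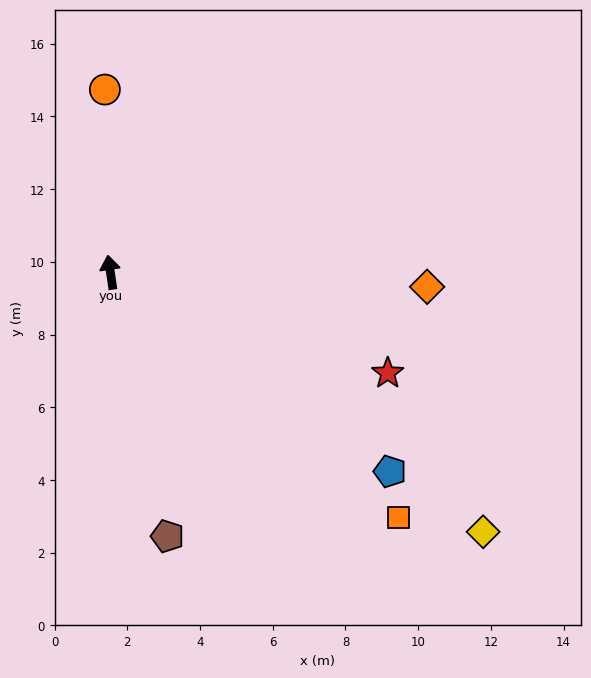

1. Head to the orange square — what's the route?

turn right 139°, forward 10.4 m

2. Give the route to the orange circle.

turn right 7°, forward 5.0 m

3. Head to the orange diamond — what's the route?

turn right 101°, forward 8.7 m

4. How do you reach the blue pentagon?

turn right 134°, forward 9.4 m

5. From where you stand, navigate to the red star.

turn right 119°, forward 8.1 m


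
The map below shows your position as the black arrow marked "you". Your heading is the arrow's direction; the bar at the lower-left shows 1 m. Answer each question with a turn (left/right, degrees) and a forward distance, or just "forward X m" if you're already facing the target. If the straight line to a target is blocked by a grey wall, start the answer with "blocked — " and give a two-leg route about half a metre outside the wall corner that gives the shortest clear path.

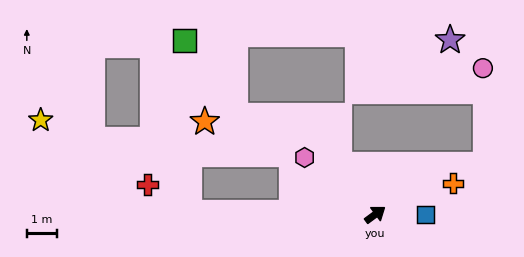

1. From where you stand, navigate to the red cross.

blocked — turn left 143°, forward 6.2 m, then turn right 33°, forward 1.7 m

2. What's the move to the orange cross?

turn right 15°, forward 2.8 m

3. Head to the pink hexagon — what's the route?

turn left 105°, forward 3.0 m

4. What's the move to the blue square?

turn right 36°, forward 1.7 m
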